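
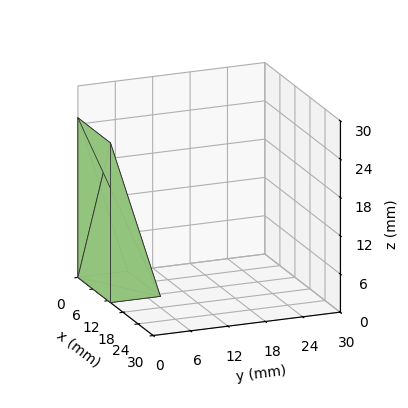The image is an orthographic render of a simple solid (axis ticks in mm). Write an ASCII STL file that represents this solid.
Reading the render: the shape is a wedge (ramp): 13 × 8 mm base, rising to 25 mm along the y=0 edge and sloping linearly to z=0 at y=8 (dimensions read to the nearest mm from the axis ticks). For the STL, each face is triangulated and given an outward normal.

solid part
  facet normal 0.0000 0.0000 -1.0000
    outer loop
      vertex 13.000 8.000 0.000
      vertex 13.000 0.000 0.000
      vertex 0.000 0.000 0.000
    endloop
  endfacet
  facet normal 0.0000 0.0000 -1.0000
    outer loop
      vertex 0.000 8.000 0.000
      vertex 13.000 8.000 0.000
      vertex 0.000 0.000 0.000
    endloop
  endfacet
  facet normal 0.0000 -1.0000 0.0000
    outer loop
      vertex 0.000 0.000 0.000
      vertex 13.000 0.000 0.000
      vertex 13.000 0.000 25.000
    endloop
  endfacet
  facet normal 0.0000 -1.0000 0.0000
    outer loop
      vertex 0.000 0.000 0.000
      vertex 13.000 0.000 25.000
      vertex 0.000 0.000 25.000
    endloop
  endfacet
  facet normal 0.0000 0.9524 0.3048
    outer loop
      vertex 0.000 0.000 25.000
      vertex 13.000 0.000 25.000
      vertex 13.000 8.000 0.000
    endloop
  endfacet
  facet normal 0.0000 0.9524 0.3048
    outer loop
      vertex 0.000 0.000 25.000
      vertex 13.000 8.000 0.000
      vertex 0.000 8.000 0.000
    endloop
  endfacet
  facet normal -1.0000 0.0000 0.0000
    outer loop
      vertex 0.000 0.000 25.000
      vertex 0.000 8.000 0.000
      vertex 0.000 0.000 0.000
    endloop
  endfacet
  facet normal 1.0000 0.0000 0.0000
    outer loop
      vertex 13.000 0.000 0.000
      vertex 13.000 8.000 0.000
      vertex 13.000 0.000 25.000
    endloop
  endfacet
endsolid part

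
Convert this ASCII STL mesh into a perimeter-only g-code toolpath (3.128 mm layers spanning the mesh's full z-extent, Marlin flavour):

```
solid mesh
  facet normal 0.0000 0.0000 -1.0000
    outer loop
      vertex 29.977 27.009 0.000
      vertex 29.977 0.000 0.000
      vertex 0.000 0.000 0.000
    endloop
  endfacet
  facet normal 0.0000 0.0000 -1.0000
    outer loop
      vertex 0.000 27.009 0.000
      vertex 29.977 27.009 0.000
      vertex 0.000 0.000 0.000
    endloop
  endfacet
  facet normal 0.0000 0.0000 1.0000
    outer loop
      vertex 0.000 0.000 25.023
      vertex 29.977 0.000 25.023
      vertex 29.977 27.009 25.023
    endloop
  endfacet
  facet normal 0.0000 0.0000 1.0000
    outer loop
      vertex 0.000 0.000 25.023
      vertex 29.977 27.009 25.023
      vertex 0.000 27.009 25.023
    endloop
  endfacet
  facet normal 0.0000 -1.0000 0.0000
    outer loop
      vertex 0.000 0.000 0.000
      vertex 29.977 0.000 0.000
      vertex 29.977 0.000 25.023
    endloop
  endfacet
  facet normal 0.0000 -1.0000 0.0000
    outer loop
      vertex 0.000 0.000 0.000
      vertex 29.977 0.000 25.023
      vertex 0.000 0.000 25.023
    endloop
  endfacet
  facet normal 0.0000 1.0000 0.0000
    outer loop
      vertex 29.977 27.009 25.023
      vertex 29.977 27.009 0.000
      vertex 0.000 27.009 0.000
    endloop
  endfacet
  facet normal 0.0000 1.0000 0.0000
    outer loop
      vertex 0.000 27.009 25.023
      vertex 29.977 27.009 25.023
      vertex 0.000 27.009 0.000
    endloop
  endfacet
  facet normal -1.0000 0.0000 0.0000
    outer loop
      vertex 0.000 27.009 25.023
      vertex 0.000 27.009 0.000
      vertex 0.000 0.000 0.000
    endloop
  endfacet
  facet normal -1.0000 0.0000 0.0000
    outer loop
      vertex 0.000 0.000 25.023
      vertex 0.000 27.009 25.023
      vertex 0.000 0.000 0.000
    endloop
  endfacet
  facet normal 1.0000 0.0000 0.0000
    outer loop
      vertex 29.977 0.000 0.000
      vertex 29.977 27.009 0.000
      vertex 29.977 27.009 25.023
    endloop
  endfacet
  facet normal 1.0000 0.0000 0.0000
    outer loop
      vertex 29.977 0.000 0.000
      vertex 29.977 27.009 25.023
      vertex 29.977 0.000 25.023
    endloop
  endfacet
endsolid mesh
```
; perimeter-only toolpath
G21 ; units = mm
G90 ; absolute positioning
G28 ; home
; layer 1
G0 Z3.128
G0 X0.000 Y0.000
G1 X29.977 Y0.000
G1 X29.977 Y27.009
G1 X0.000 Y27.009
G1 X0.000 Y0.000
; layer 2
G0 Z6.256
G0 X0.000 Y0.000
G1 X29.977 Y0.000
G1 X29.977 Y27.009
G1 X0.000 Y27.009
G1 X0.000 Y0.000
; layer 3
G0 Z9.384
G0 X0.000 Y0.000
G1 X29.977 Y0.000
G1 X29.977 Y27.009
G1 X0.000 Y27.009
G1 X0.000 Y0.000
; layer 4
G0 Z12.511
G0 X0.000 Y0.000
G1 X29.977 Y0.000
G1 X29.977 Y27.009
G1 X0.000 Y27.009
G1 X0.000 Y0.000
; layer 5
G0 Z15.639
G0 X0.000 Y0.000
G1 X29.977 Y0.000
G1 X29.977 Y27.009
G1 X0.000 Y27.009
G1 X0.000 Y0.000
; layer 6
G0 Z18.767
G0 X0.000 Y0.000
G1 X29.977 Y0.000
G1 X29.977 Y27.009
G1 X0.000 Y27.009
G1 X0.000 Y0.000
; layer 7
G0 Z21.895
G0 X0.000 Y0.000
G1 X29.977 Y0.000
G1 X29.977 Y27.009
G1 X0.000 Y27.009
G1 X0.000 Y0.000
; layer 8
G0 Z25.023
G0 X0.000 Y0.000
G1 X29.977 Y0.000
G1 X29.977 Y27.009
G1 X0.000 Y27.009
G1 X0.000 Y0.000
M2 ; end

The solid is a rectangular box, roughly 30 × 27 mm footprint and 25 mm tall. Slicing at Δz = 3.128 mm — 8 equal slices spanning the solid's height, so layer i sits at z = i·h/8 — gives 8 non-empty perimeters. Each is a 4-segment closed polygon; G0 lifts to the layer z and rapids to the start vertex, then G1 traces the edges.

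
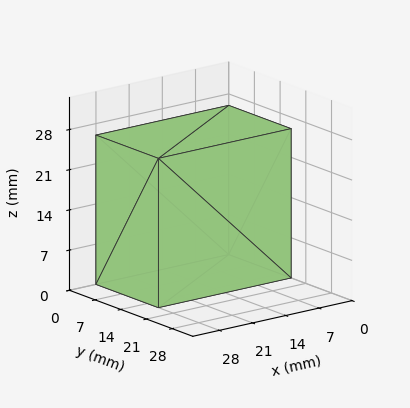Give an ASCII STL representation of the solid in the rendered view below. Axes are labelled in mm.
Reading the render: the shape is a rectangular box, roughly 28 × 17 mm footprint and 26 mm tall (dimensions read to the nearest mm from the axis ticks). For the STL, each face is triangulated and given an outward normal.

solid part
  facet normal 0.0000 0.0000 -1.0000
    outer loop
      vertex 28.00 17.00 0.00
      vertex 28.00 0.00 0.00
      vertex 0.00 0.00 0.00
    endloop
  endfacet
  facet normal 0.0000 0.0000 -1.0000
    outer loop
      vertex 0.00 17.00 0.00
      vertex 28.00 17.00 0.00
      vertex 0.00 0.00 0.00
    endloop
  endfacet
  facet normal 0.0000 0.0000 1.0000
    outer loop
      vertex 0.00 0.00 26.00
      vertex 28.00 0.00 26.00
      vertex 28.00 17.00 26.00
    endloop
  endfacet
  facet normal 0.0000 0.0000 1.0000
    outer loop
      vertex 0.00 0.00 26.00
      vertex 28.00 17.00 26.00
      vertex 0.00 17.00 26.00
    endloop
  endfacet
  facet normal 0.0000 -1.0000 0.0000
    outer loop
      vertex 0.00 0.00 0.00
      vertex 28.00 0.00 0.00
      vertex 28.00 0.00 26.00
    endloop
  endfacet
  facet normal 0.0000 -1.0000 0.0000
    outer loop
      vertex 0.00 0.00 0.00
      vertex 28.00 0.00 26.00
      vertex 0.00 0.00 26.00
    endloop
  endfacet
  facet normal 0.0000 1.0000 0.0000
    outer loop
      vertex 28.00 17.00 26.00
      vertex 28.00 17.00 0.00
      vertex 0.00 17.00 0.00
    endloop
  endfacet
  facet normal 0.0000 1.0000 0.0000
    outer loop
      vertex 0.00 17.00 26.00
      vertex 28.00 17.00 26.00
      vertex 0.00 17.00 0.00
    endloop
  endfacet
  facet normal -1.0000 0.0000 0.0000
    outer loop
      vertex 0.00 17.00 26.00
      vertex 0.00 17.00 0.00
      vertex 0.00 0.00 0.00
    endloop
  endfacet
  facet normal -1.0000 0.0000 0.0000
    outer loop
      vertex 0.00 0.00 26.00
      vertex 0.00 17.00 26.00
      vertex 0.00 0.00 0.00
    endloop
  endfacet
  facet normal 1.0000 0.0000 0.0000
    outer loop
      vertex 28.00 0.00 0.00
      vertex 28.00 17.00 0.00
      vertex 28.00 17.00 26.00
    endloop
  endfacet
  facet normal 1.0000 0.0000 0.0000
    outer loop
      vertex 28.00 0.00 0.00
      vertex 28.00 17.00 26.00
      vertex 28.00 0.00 26.00
    endloop
  endfacet
endsolid part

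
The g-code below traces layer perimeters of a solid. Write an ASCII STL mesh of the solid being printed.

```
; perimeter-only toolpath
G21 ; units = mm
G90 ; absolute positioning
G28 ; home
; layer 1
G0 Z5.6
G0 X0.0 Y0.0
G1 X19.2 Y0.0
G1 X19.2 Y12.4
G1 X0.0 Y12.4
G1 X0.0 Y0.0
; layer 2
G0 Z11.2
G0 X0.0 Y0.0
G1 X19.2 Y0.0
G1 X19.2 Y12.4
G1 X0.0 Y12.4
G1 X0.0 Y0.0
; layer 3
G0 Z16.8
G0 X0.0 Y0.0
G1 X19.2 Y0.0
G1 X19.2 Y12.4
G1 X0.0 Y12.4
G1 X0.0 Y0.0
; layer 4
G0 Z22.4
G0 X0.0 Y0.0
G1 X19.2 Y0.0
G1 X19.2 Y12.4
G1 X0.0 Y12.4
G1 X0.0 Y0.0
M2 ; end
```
solid part
  facet normal 0.0000 0.0000 -1.0000
    outer loop
      vertex 19.2 12.4 0.0
      vertex 19.2 0.0 0.0
      vertex 0.0 0.0 0.0
    endloop
  endfacet
  facet normal 0.0000 0.0000 -1.0000
    outer loop
      vertex 0.0 12.4 0.0
      vertex 19.2 12.4 0.0
      vertex 0.0 0.0 0.0
    endloop
  endfacet
  facet normal 0.0000 0.0000 1.0000
    outer loop
      vertex 0.0 0.0 22.4
      vertex 19.2 0.0 22.4
      vertex 19.2 12.4 22.4
    endloop
  endfacet
  facet normal 0.0000 0.0000 1.0000
    outer loop
      vertex 0.0 0.0 22.4
      vertex 19.2 12.4 22.4
      vertex 0.0 12.4 22.4
    endloop
  endfacet
  facet normal 0.0000 -1.0000 0.0000
    outer loop
      vertex 0.0 0.0 0.0
      vertex 19.2 0.0 0.0
      vertex 19.2 0.0 22.4
    endloop
  endfacet
  facet normal 0.0000 -1.0000 0.0000
    outer loop
      vertex 0.0 0.0 0.0
      vertex 19.2 0.0 22.4
      vertex 0.0 0.0 22.4
    endloop
  endfacet
  facet normal 0.0000 1.0000 0.0000
    outer loop
      vertex 19.2 12.4 22.4
      vertex 19.2 12.4 0.0
      vertex 0.0 12.4 0.0
    endloop
  endfacet
  facet normal 0.0000 1.0000 0.0000
    outer loop
      vertex 0.0 12.4 22.4
      vertex 19.2 12.4 22.4
      vertex 0.0 12.4 0.0
    endloop
  endfacet
  facet normal -1.0000 0.0000 0.0000
    outer loop
      vertex 0.0 12.4 22.4
      vertex 0.0 12.4 0.0
      vertex 0.0 0.0 0.0
    endloop
  endfacet
  facet normal -1.0000 0.0000 0.0000
    outer loop
      vertex 0.0 0.0 22.4
      vertex 0.0 12.4 22.4
      vertex 0.0 0.0 0.0
    endloop
  endfacet
  facet normal 1.0000 0.0000 0.0000
    outer loop
      vertex 19.2 0.0 0.0
      vertex 19.2 12.4 0.0
      vertex 19.2 12.4 22.4
    endloop
  endfacet
  facet normal 1.0000 0.0000 0.0000
    outer loop
      vertex 19.2 0.0 0.0
      vertex 19.2 12.4 22.4
      vertex 19.2 0.0 22.4
    endloop
  endfacet
endsolid part

The G0 Z moves step by Δz≈5.6 mm. Every layer's G1 loop is the same polygon, so the solid is a straight extrusion of it from z=0 to z≈22.4. Closing with flat bottom and top caps and triangulating gives 12 facets — a rectangular box, roughly 19.2 × 12.4 mm footprint and 22.4 mm tall.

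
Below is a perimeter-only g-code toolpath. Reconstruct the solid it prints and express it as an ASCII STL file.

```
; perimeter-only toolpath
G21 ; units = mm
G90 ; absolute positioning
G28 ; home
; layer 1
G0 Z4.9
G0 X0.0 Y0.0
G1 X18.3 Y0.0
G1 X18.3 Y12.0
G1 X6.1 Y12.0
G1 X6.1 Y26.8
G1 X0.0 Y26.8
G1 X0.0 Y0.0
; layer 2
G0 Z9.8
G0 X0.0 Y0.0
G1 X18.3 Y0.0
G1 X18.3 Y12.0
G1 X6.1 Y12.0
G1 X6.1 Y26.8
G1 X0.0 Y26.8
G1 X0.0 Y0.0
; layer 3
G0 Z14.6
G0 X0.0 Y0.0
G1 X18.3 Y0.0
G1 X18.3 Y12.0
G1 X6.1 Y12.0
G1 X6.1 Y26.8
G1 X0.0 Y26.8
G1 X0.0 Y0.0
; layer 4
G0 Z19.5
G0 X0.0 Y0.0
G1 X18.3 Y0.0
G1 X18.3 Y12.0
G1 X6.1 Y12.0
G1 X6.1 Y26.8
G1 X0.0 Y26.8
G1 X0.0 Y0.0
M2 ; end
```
solid part
  facet normal 0.0000 0.0000 -1.0000
    outer loop
      vertex 18.3 12.0 0.0
      vertex 18.3 0.0 0.0
      vertex 0.0 0.0 0.0
    endloop
  endfacet
  facet normal 0.0000 0.0000 -1.0000
    outer loop
      vertex 6.1 12.0 0.0
      vertex 18.3 12.0 0.0
      vertex 0.0 0.0 0.0
    endloop
  endfacet
  facet normal 0.0000 0.0000 -1.0000
    outer loop
      vertex 6.1 26.8 0.0
      vertex 6.1 12.0 0.0
      vertex 0.0 0.0 0.0
    endloop
  endfacet
  facet normal 0.0000 0.0000 -1.0000
    outer loop
      vertex 0.0 26.8 0.0
      vertex 6.1 26.8 0.0
      vertex 0.0 0.0 0.0
    endloop
  endfacet
  facet normal 0.0000 0.0000 1.0000
    outer loop
      vertex 0.0 0.0 19.5
      vertex 18.3 0.0 19.5
      vertex 18.3 12.0 19.5
    endloop
  endfacet
  facet normal 0.0000 0.0000 1.0000
    outer loop
      vertex 0.0 0.0 19.5
      vertex 18.3 12.0 19.5
      vertex 6.1 12.0 19.5
    endloop
  endfacet
  facet normal 0.0000 0.0000 1.0000
    outer loop
      vertex 0.0 0.0 19.5
      vertex 6.1 12.0 19.5
      vertex 6.1 26.8 19.5
    endloop
  endfacet
  facet normal 0.0000 0.0000 1.0000
    outer loop
      vertex 0.0 0.0 19.5
      vertex 6.1 26.8 19.5
      vertex 0.0 26.8 19.5
    endloop
  endfacet
  facet normal 0.0000 -1.0000 0.0000
    outer loop
      vertex 0.0 0.0 0.0
      vertex 18.3 0.0 0.0
      vertex 18.3 0.0 19.5
    endloop
  endfacet
  facet normal 0.0000 -1.0000 0.0000
    outer loop
      vertex 0.0 0.0 0.0
      vertex 18.3 0.0 19.5
      vertex 0.0 0.0 19.5
    endloop
  endfacet
  facet normal 1.0000 0.0000 0.0000
    outer loop
      vertex 18.3 0.0 0.0
      vertex 18.3 12.0 0.0
      vertex 18.3 12.0 19.5
    endloop
  endfacet
  facet normal 1.0000 0.0000 0.0000
    outer loop
      vertex 18.3 0.0 0.0
      vertex 18.3 12.0 19.5
      vertex 18.3 0.0 19.5
    endloop
  endfacet
  facet normal 0.0000 1.0000 0.0000
    outer loop
      vertex 18.3 12.0 0.0
      vertex 6.1 12.0 0.0
      vertex 6.1 12.0 19.5
    endloop
  endfacet
  facet normal 0.0000 1.0000 0.0000
    outer loop
      vertex 18.3 12.0 0.0
      vertex 6.1 12.0 19.5
      vertex 18.3 12.0 19.5
    endloop
  endfacet
  facet normal 1.0000 0.0000 0.0000
    outer loop
      vertex 6.1 12.0 0.0
      vertex 6.1 26.8 0.0
      vertex 6.1 26.8 19.5
    endloop
  endfacet
  facet normal 1.0000 0.0000 0.0000
    outer loop
      vertex 6.1 12.0 0.0
      vertex 6.1 26.8 19.5
      vertex 6.1 12.0 19.5
    endloop
  endfacet
  facet normal 0.0000 1.0000 0.0000
    outer loop
      vertex 6.1 26.8 0.0
      vertex 0.0 26.8 0.0
      vertex 0.0 26.8 19.5
    endloop
  endfacet
  facet normal 0.0000 1.0000 0.0000
    outer loop
      vertex 6.1 26.8 0.0
      vertex 0.0 26.8 19.5
      vertex 6.1 26.8 19.5
    endloop
  endfacet
  facet normal -1.0000 0.0000 0.0000
    outer loop
      vertex 0.0 26.8 0.0
      vertex 0.0 0.0 0.0
      vertex 0.0 0.0 19.5
    endloop
  endfacet
  facet normal -1.0000 0.0000 0.0000
    outer loop
      vertex 0.0 26.8 0.0
      vertex 0.0 0.0 19.5
      vertex 0.0 26.8 19.5
    endloop
  endfacet
endsolid part

The G0 Z moves step by Δz≈4.9 mm. Every layer's G1 loop is the same polygon, so the solid is a straight extrusion of it from z=0 to z≈19.5. Closing with flat bottom and top caps and triangulating gives 20 facets — an L-shaped prism: outer 18.3 × 26.8 mm, arm thicknesses ≈ 12 mm (horizontal) and 6.1 mm (vertical), extruded 19.5 mm in z.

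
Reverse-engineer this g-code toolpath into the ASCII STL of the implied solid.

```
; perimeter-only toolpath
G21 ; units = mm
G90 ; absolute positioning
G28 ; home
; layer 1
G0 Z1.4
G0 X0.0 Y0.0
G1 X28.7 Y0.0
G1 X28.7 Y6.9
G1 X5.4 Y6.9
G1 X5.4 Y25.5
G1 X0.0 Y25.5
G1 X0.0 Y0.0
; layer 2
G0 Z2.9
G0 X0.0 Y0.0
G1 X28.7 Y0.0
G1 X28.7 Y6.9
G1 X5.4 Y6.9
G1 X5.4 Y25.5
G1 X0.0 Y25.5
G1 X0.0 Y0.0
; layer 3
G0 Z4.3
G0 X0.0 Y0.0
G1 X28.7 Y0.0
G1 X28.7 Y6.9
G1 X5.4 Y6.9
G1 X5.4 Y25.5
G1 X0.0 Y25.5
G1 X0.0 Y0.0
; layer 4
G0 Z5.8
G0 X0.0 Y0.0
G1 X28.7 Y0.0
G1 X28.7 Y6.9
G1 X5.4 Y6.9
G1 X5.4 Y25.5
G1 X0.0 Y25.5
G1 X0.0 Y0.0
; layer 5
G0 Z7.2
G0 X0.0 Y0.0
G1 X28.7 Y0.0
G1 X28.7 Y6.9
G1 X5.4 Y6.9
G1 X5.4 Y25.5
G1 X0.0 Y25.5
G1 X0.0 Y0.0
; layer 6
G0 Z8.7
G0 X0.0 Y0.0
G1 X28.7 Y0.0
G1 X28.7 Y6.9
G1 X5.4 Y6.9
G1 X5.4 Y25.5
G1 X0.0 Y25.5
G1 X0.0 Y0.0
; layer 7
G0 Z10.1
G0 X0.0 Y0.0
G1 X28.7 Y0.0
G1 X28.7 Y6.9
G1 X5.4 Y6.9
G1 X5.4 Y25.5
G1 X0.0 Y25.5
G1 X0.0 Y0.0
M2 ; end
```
solid part
  facet normal 0.0000 0.0000 -1.0000
    outer loop
      vertex 28.7 6.9 0.0
      vertex 28.7 0.0 0.0
      vertex 0.0 0.0 0.0
    endloop
  endfacet
  facet normal 0.0000 0.0000 -1.0000
    outer loop
      vertex 5.4 6.9 0.0
      vertex 28.7 6.9 0.0
      vertex 0.0 0.0 0.0
    endloop
  endfacet
  facet normal 0.0000 0.0000 -1.0000
    outer loop
      vertex 5.4 25.5 0.0
      vertex 5.4 6.9 0.0
      vertex 0.0 0.0 0.0
    endloop
  endfacet
  facet normal 0.0000 0.0000 -1.0000
    outer loop
      vertex 0.0 25.5 0.0
      vertex 5.4 25.5 0.0
      vertex 0.0 0.0 0.0
    endloop
  endfacet
  facet normal 0.0000 0.0000 1.0000
    outer loop
      vertex 0.0 0.0 10.1
      vertex 28.7 0.0 10.1
      vertex 28.7 6.9 10.1
    endloop
  endfacet
  facet normal 0.0000 0.0000 1.0000
    outer loop
      vertex 0.0 0.0 10.1
      vertex 28.7 6.9 10.1
      vertex 5.4 6.9 10.1
    endloop
  endfacet
  facet normal 0.0000 0.0000 1.0000
    outer loop
      vertex 0.0 0.0 10.1
      vertex 5.4 6.9 10.1
      vertex 5.4 25.5 10.1
    endloop
  endfacet
  facet normal 0.0000 0.0000 1.0000
    outer loop
      vertex 0.0 0.0 10.1
      vertex 5.4 25.5 10.1
      vertex 0.0 25.5 10.1
    endloop
  endfacet
  facet normal 0.0000 -1.0000 0.0000
    outer loop
      vertex 0.0 0.0 0.0
      vertex 28.7 0.0 0.0
      vertex 28.7 0.0 10.1
    endloop
  endfacet
  facet normal 0.0000 -1.0000 0.0000
    outer loop
      vertex 0.0 0.0 0.0
      vertex 28.7 0.0 10.1
      vertex 0.0 0.0 10.1
    endloop
  endfacet
  facet normal 1.0000 0.0000 0.0000
    outer loop
      vertex 28.7 0.0 0.0
      vertex 28.7 6.9 0.0
      vertex 28.7 6.9 10.1
    endloop
  endfacet
  facet normal 1.0000 0.0000 0.0000
    outer loop
      vertex 28.7 0.0 0.0
      vertex 28.7 6.9 10.1
      vertex 28.7 0.0 10.1
    endloop
  endfacet
  facet normal 0.0000 1.0000 0.0000
    outer loop
      vertex 28.7 6.9 0.0
      vertex 5.4 6.9 0.0
      vertex 5.4 6.9 10.1
    endloop
  endfacet
  facet normal 0.0000 1.0000 0.0000
    outer loop
      vertex 28.7 6.9 0.0
      vertex 5.4 6.9 10.1
      vertex 28.7 6.9 10.1
    endloop
  endfacet
  facet normal 1.0000 0.0000 0.0000
    outer loop
      vertex 5.4 6.9 0.0
      vertex 5.4 25.5 0.0
      vertex 5.4 25.5 10.1
    endloop
  endfacet
  facet normal 1.0000 0.0000 0.0000
    outer loop
      vertex 5.4 6.9 0.0
      vertex 5.4 25.5 10.1
      vertex 5.4 6.9 10.1
    endloop
  endfacet
  facet normal 0.0000 1.0000 0.0000
    outer loop
      vertex 5.4 25.5 0.0
      vertex 0.0 25.5 0.0
      vertex 0.0 25.5 10.1
    endloop
  endfacet
  facet normal 0.0000 1.0000 0.0000
    outer loop
      vertex 5.4 25.5 0.0
      vertex 0.0 25.5 10.1
      vertex 5.4 25.5 10.1
    endloop
  endfacet
  facet normal -1.0000 0.0000 0.0000
    outer loop
      vertex 0.0 25.5 0.0
      vertex 0.0 0.0 0.0
      vertex 0.0 0.0 10.1
    endloop
  endfacet
  facet normal -1.0000 0.0000 0.0000
    outer loop
      vertex 0.0 25.5 0.0
      vertex 0.0 0.0 10.1
      vertex 0.0 25.5 10.1
    endloop
  endfacet
endsolid part

The G0 Z moves step by Δz≈1.4 mm. Every layer's G1 loop is the same polygon, so the solid is a straight extrusion of it from z=0 to z≈10.1. Closing with flat bottom and top caps and triangulating gives 20 facets — an L-shaped prism: outer 28.7 × 25.5 mm, arm thicknesses ≈ 6.9 mm (horizontal) and 5.4 mm (vertical), extruded 10.1 mm in z.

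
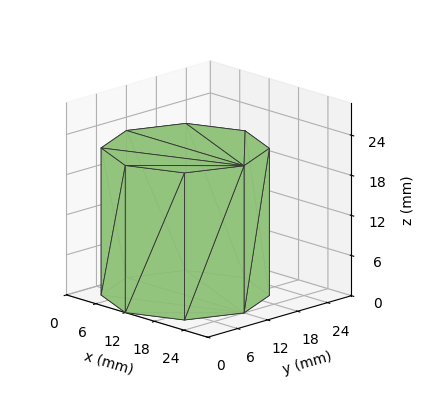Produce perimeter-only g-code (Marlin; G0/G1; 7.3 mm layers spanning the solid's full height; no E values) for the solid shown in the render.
Reading the render: the shape is a regular 8-sided prism (a cylinder approximated with 8 flat sides), circumscribed radius ≈ 12 mm, height ≈ 22 mm (dimensions read to the nearest mm from the axis ticks). For the g-code, the solid's height is divided into equal slices at the stated Δz and each level perimeter traced with G1 moves after a G0 lift.

; perimeter-only toolpath
G21 ; units = mm
G90 ; absolute positioning
G28 ; home
; layer 1
G0 Z7.3
G0 X24.0 Y12.0
G1 X20.5 Y20.5
G1 X12.0 Y24.0
G1 X3.5 Y20.5
G1 X0.0 Y12.0
G1 X3.5 Y3.5
G1 X12.0 Y0.0
G1 X20.5 Y3.5
G1 X24.0 Y12.0
; layer 2
G0 Z14.7
G0 X24.0 Y12.0
G1 X20.5 Y20.5
G1 X12.0 Y24.0
G1 X3.5 Y20.5
G1 X0.0 Y12.0
G1 X3.5 Y3.5
G1 X12.0 Y0.0
G1 X20.5 Y3.5
G1 X24.0 Y12.0
; layer 3
G0 Z22.0
G0 X24.0 Y12.0
G1 X20.5 Y20.5
G1 X12.0 Y24.0
G1 X3.5 Y20.5
G1 X0.0 Y12.0
G1 X3.5 Y3.5
G1 X12.0 Y0.0
G1 X20.5 Y3.5
G1 X24.0 Y12.0
M2 ; end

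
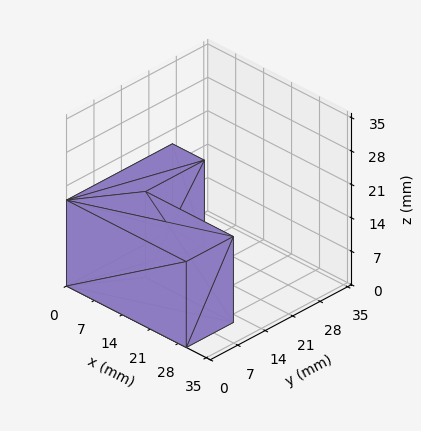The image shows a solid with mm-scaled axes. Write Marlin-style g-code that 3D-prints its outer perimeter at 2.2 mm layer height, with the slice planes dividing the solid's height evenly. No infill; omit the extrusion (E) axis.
Reading the render: the shape is an L-shaped prism: outer 30 × 27 mm, arm thicknesses ≈ 12 mm (horizontal) and 8 mm (vertical), extruded 18 mm in z (dimensions read to the nearest mm from the axis ticks). For the g-code, the solid's height is divided into equal slices at the stated Δz and each level perimeter traced with G1 moves after a G0 lift.

; perimeter-only toolpath
G21 ; units = mm
G90 ; absolute positioning
G28 ; home
; layer 1
G0 Z2.2
G0 X0.0 Y0.0
G1 X30.0 Y0.0
G1 X30.0 Y12.0
G1 X8.0 Y12.0
G1 X8.0 Y27.0
G1 X0.0 Y27.0
G1 X0.0 Y0.0
; layer 2
G0 Z4.5
G0 X0.0 Y0.0
G1 X30.0 Y0.0
G1 X30.0 Y12.0
G1 X8.0 Y12.0
G1 X8.0 Y27.0
G1 X0.0 Y27.0
G1 X0.0 Y0.0
; layer 3
G0 Z6.8
G0 X0.0 Y0.0
G1 X30.0 Y0.0
G1 X30.0 Y12.0
G1 X8.0 Y12.0
G1 X8.0 Y27.0
G1 X0.0 Y27.0
G1 X0.0 Y0.0
; layer 4
G0 Z9.0
G0 X0.0 Y0.0
G1 X30.0 Y0.0
G1 X30.0 Y12.0
G1 X8.0 Y12.0
G1 X8.0 Y27.0
G1 X0.0 Y27.0
G1 X0.0 Y0.0
; layer 5
G0 Z11.2
G0 X0.0 Y0.0
G1 X30.0 Y0.0
G1 X30.0 Y12.0
G1 X8.0 Y12.0
G1 X8.0 Y27.0
G1 X0.0 Y27.0
G1 X0.0 Y0.0
; layer 6
G0 Z13.5
G0 X0.0 Y0.0
G1 X30.0 Y0.0
G1 X30.0 Y12.0
G1 X8.0 Y12.0
G1 X8.0 Y27.0
G1 X0.0 Y27.0
G1 X0.0 Y0.0
; layer 7
G0 Z15.8
G0 X0.0 Y0.0
G1 X30.0 Y0.0
G1 X30.0 Y12.0
G1 X8.0 Y12.0
G1 X8.0 Y27.0
G1 X0.0 Y27.0
G1 X0.0 Y0.0
; layer 8
G0 Z18.0
G0 X0.0 Y0.0
G1 X30.0 Y0.0
G1 X30.0 Y12.0
G1 X8.0 Y12.0
G1 X8.0 Y27.0
G1 X0.0 Y27.0
G1 X0.0 Y0.0
M2 ; end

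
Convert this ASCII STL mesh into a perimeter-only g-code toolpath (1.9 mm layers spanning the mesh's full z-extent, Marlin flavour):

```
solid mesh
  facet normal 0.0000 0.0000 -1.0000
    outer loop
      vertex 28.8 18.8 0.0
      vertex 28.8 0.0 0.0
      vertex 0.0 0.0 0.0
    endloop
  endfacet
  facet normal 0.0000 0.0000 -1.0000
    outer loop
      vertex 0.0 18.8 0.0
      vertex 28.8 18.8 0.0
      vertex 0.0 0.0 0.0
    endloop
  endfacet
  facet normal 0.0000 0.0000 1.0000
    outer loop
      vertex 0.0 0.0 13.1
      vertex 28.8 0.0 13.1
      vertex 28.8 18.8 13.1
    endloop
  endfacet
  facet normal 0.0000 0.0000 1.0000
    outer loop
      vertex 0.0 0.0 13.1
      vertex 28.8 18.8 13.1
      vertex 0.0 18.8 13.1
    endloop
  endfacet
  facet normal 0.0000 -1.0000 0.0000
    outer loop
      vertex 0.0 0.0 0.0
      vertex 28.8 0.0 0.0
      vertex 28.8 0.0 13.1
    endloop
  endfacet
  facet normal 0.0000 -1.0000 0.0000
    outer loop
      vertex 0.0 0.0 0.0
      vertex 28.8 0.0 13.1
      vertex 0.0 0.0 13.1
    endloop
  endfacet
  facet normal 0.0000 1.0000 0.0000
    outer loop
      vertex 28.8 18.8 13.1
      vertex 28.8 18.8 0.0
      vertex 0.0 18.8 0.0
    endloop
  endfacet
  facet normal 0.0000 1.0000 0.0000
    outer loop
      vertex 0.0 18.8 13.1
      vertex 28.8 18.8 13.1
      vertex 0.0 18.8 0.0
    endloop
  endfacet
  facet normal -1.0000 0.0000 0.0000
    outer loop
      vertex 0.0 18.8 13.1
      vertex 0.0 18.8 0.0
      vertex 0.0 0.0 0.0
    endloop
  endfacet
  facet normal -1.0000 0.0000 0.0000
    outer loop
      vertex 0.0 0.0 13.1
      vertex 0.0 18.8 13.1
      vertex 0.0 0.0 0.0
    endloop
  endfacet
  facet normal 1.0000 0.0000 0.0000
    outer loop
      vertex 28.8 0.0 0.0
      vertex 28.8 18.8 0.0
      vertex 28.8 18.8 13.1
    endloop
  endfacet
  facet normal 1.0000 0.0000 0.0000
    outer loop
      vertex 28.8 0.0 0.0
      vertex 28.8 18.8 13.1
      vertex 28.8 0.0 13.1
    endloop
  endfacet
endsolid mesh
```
; perimeter-only toolpath
G21 ; units = mm
G90 ; absolute positioning
G28 ; home
; layer 1
G0 Z1.9
G0 X0.0 Y0.0
G1 X28.8 Y0.0
G1 X28.8 Y18.8
G1 X0.0 Y18.8
G1 X0.0 Y0.0
; layer 2
G0 Z3.7
G0 X0.0 Y0.0
G1 X28.8 Y0.0
G1 X28.8 Y18.8
G1 X0.0 Y18.8
G1 X0.0 Y0.0
; layer 3
G0 Z5.6
G0 X0.0 Y0.0
G1 X28.8 Y0.0
G1 X28.8 Y18.8
G1 X0.0 Y18.8
G1 X0.0 Y0.0
; layer 4
G0 Z7.5
G0 X0.0 Y0.0
G1 X28.8 Y0.0
G1 X28.8 Y18.8
G1 X0.0 Y18.8
G1 X0.0 Y0.0
; layer 5
G0 Z9.4
G0 X0.0 Y0.0
G1 X28.8 Y0.0
G1 X28.8 Y18.8
G1 X0.0 Y18.8
G1 X0.0 Y0.0
; layer 6
G0 Z11.2
G0 X0.0 Y0.0
G1 X28.8 Y0.0
G1 X28.8 Y18.8
G1 X0.0 Y18.8
G1 X0.0 Y0.0
; layer 7
G0 Z13.1
G0 X0.0 Y0.0
G1 X28.8 Y0.0
G1 X28.8 Y18.8
G1 X0.0 Y18.8
G1 X0.0 Y0.0
M2 ; end

The solid is a rectangular box, roughly 28.8 × 18.8 mm footprint and 13.1 mm tall. Slicing at Δz = 1.9 mm — 7 equal slices spanning the solid's height, so layer i sits at z = i·h/7 — gives 7 non-empty perimeters. Each is a 4-segment closed polygon; G0 lifts to the layer z and rapids to the start vertex, then G1 traces the edges.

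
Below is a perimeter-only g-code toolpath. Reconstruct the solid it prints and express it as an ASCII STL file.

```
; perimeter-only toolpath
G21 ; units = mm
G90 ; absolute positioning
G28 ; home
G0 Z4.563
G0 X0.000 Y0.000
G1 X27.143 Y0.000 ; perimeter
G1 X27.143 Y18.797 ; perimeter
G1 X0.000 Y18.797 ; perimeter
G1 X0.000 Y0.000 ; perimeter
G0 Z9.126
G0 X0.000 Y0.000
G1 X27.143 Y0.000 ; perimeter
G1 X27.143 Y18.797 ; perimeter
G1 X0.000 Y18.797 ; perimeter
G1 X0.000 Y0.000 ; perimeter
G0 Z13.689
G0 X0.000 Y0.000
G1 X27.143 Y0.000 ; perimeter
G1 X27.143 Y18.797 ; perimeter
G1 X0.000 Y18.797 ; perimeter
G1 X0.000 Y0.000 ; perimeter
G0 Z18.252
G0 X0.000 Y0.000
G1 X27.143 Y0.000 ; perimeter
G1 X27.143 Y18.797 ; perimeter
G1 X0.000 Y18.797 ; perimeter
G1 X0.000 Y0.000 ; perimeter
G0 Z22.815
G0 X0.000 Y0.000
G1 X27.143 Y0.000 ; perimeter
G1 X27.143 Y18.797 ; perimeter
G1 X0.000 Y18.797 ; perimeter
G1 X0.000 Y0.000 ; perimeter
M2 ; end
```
solid part
  facet normal 0.0000 0.0000 -1.0000
    outer loop
      vertex 27.143 18.797 0.000
      vertex 27.143 0.000 0.000
      vertex 0.000 0.000 0.000
    endloop
  endfacet
  facet normal 0.0000 0.0000 -1.0000
    outer loop
      vertex 0.000 18.797 0.000
      vertex 27.143 18.797 0.000
      vertex 0.000 0.000 0.000
    endloop
  endfacet
  facet normal 0.0000 0.0000 1.0000
    outer loop
      vertex 0.000 0.000 22.815
      vertex 27.143 0.000 22.815
      vertex 27.143 18.797 22.815
    endloop
  endfacet
  facet normal 0.0000 0.0000 1.0000
    outer loop
      vertex 0.000 0.000 22.815
      vertex 27.143 18.797 22.815
      vertex 0.000 18.797 22.815
    endloop
  endfacet
  facet normal 0.0000 -1.0000 0.0000
    outer loop
      vertex 0.000 0.000 0.000
      vertex 27.143 0.000 0.000
      vertex 27.143 0.000 22.815
    endloop
  endfacet
  facet normal 0.0000 -1.0000 0.0000
    outer loop
      vertex 0.000 0.000 0.000
      vertex 27.143 0.000 22.815
      vertex 0.000 0.000 22.815
    endloop
  endfacet
  facet normal 0.0000 1.0000 0.0000
    outer loop
      vertex 27.143 18.797 22.815
      vertex 27.143 18.797 0.000
      vertex 0.000 18.797 0.000
    endloop
  endfacet
  facet normal 0.0000 1.0000 0.0000
    outer loop
      vertex 0.000 18.797 22.815
      vertex 27.143 18.797 22.815
      vertex 0.000 18.797 0.000
    endloop
  endfacet
  facet normal -1.0000 0.0000 0.0000
    outer loop
      vertex 0.000 18.797 22.815
      vertex 0.000 18.797 0.000
      vertex 0.000 0.000 0.000
    endloop
  endfacet
  facet normal -1.0000 0.0000 0.0000
    outer loop
      vertex 0.000 0.000 22.815
      vertex 0.000 18.797 22.815
      vertex 0.000 0.000 0.000
    endloop
  endfacet
  facet normal 1.0000 0.0000 0.0000
    outer loop
      vertex 27.143 0.000 0.000
      vertex 27.143 18.797 0.000
      vertex 27.143 18.797 22.815
    endloop
  endfacet
  facet normal 1.0000 0.0000 0.0000
    outer loop
      vertex 27.143 0.000 0.000
      vertex 27.143 18.797 22.815
      vertex 27.143 0.000 22.815
    endloop
  endfacet
endsolid part

The G0 Z moves step by Δz≈4.563 mm. Every layer's G1 loop is the same polygon, so the solid is a straight extrusion of it from z=0 to z≈22.8. Closing with flat bottom and top caps and triangulating gives 12 facets — a rectangular box, roughly 27.1 × 18.8 mm footprint and 22.8 mm tall.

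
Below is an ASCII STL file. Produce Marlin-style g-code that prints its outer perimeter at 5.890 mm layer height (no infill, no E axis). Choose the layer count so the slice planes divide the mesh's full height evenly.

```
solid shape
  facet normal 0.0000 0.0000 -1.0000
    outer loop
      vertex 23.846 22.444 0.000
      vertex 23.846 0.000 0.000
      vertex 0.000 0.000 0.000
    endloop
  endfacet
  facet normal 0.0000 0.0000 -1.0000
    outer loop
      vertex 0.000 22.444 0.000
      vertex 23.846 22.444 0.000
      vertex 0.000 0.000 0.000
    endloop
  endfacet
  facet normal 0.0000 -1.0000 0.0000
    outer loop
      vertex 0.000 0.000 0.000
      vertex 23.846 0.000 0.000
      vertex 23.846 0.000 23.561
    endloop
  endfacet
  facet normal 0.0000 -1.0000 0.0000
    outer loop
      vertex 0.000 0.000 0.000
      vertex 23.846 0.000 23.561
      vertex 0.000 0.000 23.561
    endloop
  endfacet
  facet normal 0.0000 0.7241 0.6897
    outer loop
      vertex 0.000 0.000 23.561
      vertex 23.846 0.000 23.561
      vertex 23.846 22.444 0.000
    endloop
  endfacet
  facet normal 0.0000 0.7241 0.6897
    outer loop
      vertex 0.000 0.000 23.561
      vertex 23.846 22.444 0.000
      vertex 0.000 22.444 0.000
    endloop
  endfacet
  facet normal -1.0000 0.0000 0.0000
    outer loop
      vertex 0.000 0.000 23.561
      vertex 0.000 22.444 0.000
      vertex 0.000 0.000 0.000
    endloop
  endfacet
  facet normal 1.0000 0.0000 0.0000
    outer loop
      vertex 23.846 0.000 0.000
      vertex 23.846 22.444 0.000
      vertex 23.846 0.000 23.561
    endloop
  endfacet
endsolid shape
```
; perimeter-only toolpath
G21 ; units = mm
G90 ; absolute positioning
G28 ; home
; layer 1
G0 Z5.890
G0 X0.000 Y0.000
G1 X23.846 Y0.000
G1 X23.846 Y16.833
G1 X0.000 Y16.833
G1 X0.000 Y0.000
; layer 2
G0 Z11.780
G0 X0.000 Y0.000
G1 X23.846 Y0.000
G1 X23.846 Y11.222
G1 X0.000 Y11.222
G1 X0.000 Y0.000
; layer 3
G0 Z17.671
G0 X0.000 Y0.000
G1 X23.846 Y0.000
G1 X23.846 Y5.611
G1 X0.000 Y5.611
G1 X0.000 Y0.000
M2 ; end

The solid is a wedge (ramp): 23.8 × 22.4 mm base, rising to 23.6 mm along the y=0 edge and sloping linearly to z=0 at y=22.4. Slicing at Δz = 5.890 mm — 4 equal slices spanning the solid's height, so layer i sits at z = i·h/4 — gives 3 non-empty perimeters. Each is a 4-segment closed polygon; G0 lifts to the layer z and rapids to the start vertex, then G1 traces the edges. The cross-section shrinks linearly with z (the slice at the apex is degenerate and omitted).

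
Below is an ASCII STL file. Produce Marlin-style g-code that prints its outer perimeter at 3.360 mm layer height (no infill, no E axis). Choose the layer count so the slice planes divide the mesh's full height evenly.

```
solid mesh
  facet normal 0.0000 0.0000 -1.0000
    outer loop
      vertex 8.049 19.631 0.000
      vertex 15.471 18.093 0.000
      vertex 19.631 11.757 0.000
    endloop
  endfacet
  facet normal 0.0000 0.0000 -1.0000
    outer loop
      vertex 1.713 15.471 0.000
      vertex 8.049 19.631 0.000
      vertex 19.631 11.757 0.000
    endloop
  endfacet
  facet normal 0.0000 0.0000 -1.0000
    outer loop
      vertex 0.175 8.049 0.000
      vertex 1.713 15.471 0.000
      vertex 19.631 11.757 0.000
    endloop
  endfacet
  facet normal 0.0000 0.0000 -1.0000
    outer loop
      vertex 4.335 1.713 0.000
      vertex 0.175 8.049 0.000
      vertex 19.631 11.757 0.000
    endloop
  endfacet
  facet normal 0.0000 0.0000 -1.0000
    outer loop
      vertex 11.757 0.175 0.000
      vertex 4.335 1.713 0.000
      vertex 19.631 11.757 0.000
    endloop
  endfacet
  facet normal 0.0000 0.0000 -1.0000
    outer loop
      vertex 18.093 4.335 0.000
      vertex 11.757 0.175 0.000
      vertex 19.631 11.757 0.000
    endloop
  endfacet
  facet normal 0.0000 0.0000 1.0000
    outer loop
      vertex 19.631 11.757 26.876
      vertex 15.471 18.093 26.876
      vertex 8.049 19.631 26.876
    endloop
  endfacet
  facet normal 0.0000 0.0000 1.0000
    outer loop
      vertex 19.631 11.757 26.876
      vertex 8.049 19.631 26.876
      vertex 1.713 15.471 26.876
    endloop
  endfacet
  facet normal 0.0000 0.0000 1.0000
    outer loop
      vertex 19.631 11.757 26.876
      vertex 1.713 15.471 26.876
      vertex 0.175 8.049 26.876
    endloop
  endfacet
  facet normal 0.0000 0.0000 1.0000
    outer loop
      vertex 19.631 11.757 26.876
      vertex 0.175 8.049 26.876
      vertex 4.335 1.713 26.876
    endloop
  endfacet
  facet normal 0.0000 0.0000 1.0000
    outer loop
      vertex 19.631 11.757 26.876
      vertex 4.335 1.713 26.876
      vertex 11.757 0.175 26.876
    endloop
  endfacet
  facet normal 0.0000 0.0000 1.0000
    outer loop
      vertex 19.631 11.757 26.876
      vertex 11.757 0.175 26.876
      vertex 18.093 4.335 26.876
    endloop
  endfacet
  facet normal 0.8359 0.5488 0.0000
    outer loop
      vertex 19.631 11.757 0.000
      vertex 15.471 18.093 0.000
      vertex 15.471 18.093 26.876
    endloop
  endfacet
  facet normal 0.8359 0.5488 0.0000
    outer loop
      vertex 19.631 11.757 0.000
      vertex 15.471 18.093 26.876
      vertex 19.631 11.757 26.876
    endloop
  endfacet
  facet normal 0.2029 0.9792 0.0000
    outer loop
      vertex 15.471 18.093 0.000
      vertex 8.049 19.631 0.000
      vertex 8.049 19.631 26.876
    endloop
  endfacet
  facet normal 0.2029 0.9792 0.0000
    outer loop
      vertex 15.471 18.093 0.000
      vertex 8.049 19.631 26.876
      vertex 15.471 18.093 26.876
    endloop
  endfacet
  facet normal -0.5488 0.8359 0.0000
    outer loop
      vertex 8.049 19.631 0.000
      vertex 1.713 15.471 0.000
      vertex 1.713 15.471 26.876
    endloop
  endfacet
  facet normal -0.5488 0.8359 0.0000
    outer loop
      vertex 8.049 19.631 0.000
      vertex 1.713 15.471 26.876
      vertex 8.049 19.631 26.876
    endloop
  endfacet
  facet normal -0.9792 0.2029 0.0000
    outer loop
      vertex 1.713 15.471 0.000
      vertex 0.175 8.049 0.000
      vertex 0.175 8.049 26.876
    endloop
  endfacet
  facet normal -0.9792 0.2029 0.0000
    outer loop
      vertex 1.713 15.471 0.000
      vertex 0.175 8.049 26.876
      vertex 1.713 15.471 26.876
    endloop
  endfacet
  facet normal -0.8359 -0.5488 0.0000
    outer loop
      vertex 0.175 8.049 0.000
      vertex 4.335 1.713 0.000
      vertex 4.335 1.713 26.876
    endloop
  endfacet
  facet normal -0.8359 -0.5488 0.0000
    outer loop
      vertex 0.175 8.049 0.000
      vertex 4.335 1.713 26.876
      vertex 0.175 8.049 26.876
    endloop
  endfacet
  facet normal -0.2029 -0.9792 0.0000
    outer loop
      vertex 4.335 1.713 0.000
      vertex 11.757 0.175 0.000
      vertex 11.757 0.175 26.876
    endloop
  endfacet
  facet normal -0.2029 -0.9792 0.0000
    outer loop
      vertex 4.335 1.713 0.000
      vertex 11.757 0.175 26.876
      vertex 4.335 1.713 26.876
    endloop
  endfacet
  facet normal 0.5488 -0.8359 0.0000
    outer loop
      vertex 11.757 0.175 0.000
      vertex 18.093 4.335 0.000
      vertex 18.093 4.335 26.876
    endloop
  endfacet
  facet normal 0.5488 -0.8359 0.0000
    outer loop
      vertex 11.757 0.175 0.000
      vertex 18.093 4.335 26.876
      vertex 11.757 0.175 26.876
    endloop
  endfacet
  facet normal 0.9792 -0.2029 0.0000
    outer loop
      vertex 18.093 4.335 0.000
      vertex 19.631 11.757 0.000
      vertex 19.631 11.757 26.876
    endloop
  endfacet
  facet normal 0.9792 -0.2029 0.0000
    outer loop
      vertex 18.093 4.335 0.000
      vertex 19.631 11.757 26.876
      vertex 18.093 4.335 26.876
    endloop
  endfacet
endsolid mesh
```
; perimeter-only toolpath
G21 ; units = mm
G90 ; absolute positioning
G28 ; home
; layer 1
G0 Z3.360
G0 X19.631 Y11.757
G1 X15.471 Y18.093
G1 X8.049 Y19.631
G1 X1.713 Y15.471
G1 X0.175 Y8.049
G1 X4.335 Y1.713
G1 X11.757 Y0.175
G1 X18.093 Y4.335
G1 X19.631 Y11.757
; layer 2
G0 Z6.719
G0 X19.631 Y11.757
G1 X15.471 Y18.093
G1 X8.049 Y19.631
G1 X1.713 Y15.471
G1 X0.175 Y8.049
G1 X4.335 Y1.713
G1 X11.757 Y0.175
G1 X18.093 Y4.335
G1 X19.631 Y11.757
; layer 3
G0 Z10.079
G0 X19.631 Y11.757
G1 X15.471 Y18.093
G1 X8.049 Y19.631
G1 X1.713 Y15.471
G1 X0.175 Y8.049
G1 X4.335 Y1.713
G1 X11.757 Y0.175
G1 X18.093 Y4.335
G1 X19.631 Y11.757
; layer 4
G0 Z13.438
G0 X19.631 Y11.757
G1 X15.471 Y18.093
G1 X8.049 Y19.631
G1 X1.713 Y15.471
G1 X0.175 Y8.049
G1 X4.335 Y1.713
G1 X11.757 Y0.175
G1 X18.093 Y4.335
G1 X19.631 Y11.757
; layer 5
G0 Z16.797
G0 X19.631 Y11.757
G1 X15.471 Y18.093
G1 X8.049 Y19.631
G1 X1.713 Y15.471
G1 X0.175 Y8.049
G1 X4.335 Y1.713
G1 X11.757 Y0.175
G1 X18.093 Y4.335
G1 X19.631 Y11.757
; layer 6
G0 Z20.157
G0 X19.631 Y11.757
G1 X15.471 Y18.093
G1 X8.049 Y19.631
G1 X1.713 Y15.471
G1 X0.175 Y8.049
G1 X4.335 Y1.713
G1 X11.757 Y0.175
G1 X18.093 Y4.335
G1 X19.631 Y11.757
; layer 7
G0 Z23.517
G0 X19.631 Y11.757
G1 X15.471 Y18.093
G1 X8.049 Y19.631
G1 X1.713 Y15.471
G1 X0.175 Y8.049
G1 X4.335 Y1.713
G1 X11.757 Y0.175
G1 X18.093 Y4.335
G1 X19.631 Y11.757
; layer 8
G0 Z26.876
G0 X19.631 Y11.757
G1 X15.471 Y18.093
G1 X8.049 Y19.631
G1 X1.713 Y15.471
G1 X0.175 Y8.049
G1 X4.335 Y1.713
G1 X11.757 Y0.175
G1 X18.093 Y4.335
G1 X19.631 Y11.757
M2 ; end

The solid is a regular 8-sided prism (a cylinder approximated with 8 flat sides), circumscribed radius ≈ 9.9 mm, height ≈ 26.9 mm. Slicing at Δz = 3.360 mm — 8 equal slices spanning the solid's height, so layer i sits at z = i·h/8 — gives 8 non-empty perimeters. Each is a 8-segment closed polygon; G0 lifts to the layer z and rapids to the start vertex, then G1 traces the edges.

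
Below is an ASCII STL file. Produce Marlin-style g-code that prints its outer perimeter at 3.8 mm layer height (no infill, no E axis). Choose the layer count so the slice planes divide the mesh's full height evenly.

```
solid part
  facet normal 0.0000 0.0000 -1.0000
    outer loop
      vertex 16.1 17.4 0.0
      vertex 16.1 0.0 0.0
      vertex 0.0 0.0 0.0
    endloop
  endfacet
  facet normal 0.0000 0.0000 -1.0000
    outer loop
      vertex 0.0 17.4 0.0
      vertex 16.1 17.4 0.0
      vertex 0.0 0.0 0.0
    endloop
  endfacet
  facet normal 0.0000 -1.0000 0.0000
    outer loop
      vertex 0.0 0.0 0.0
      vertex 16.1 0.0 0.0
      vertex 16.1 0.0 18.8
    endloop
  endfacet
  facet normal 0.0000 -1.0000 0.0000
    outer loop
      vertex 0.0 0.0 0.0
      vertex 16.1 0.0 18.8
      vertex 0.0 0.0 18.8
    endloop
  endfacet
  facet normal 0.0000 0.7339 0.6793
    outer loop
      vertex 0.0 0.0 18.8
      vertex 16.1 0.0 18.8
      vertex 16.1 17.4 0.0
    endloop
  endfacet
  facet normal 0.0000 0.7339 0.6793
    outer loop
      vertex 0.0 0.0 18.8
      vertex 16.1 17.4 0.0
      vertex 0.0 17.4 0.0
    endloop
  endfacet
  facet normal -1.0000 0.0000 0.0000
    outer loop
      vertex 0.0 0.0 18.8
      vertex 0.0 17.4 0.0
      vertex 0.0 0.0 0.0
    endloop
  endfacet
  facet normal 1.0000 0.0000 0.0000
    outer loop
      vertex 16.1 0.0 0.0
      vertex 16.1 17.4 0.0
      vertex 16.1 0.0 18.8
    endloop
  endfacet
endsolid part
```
; perimeter-only toolpath
G21 ; units = mm
G90 ; absolute positioning
G28 ; home
; layer 1
G0 Z3.8
G0 X0.0 Y0.0
G1 X16.1 Y0.0
G1 X16.1 Y13.9
G1 X0.0 Y13.9
G1 X0.0 Y0.0
; layer 2
G0 Z7.5
G0 X0.0 Y0.0
G1 X16.1 Y0.0
G1 X16.1 Y10.4
G1 X0.0 Y10.4
G1 X0.0 Y0.0
; layer 3
G0 Z11.3
G0 X0.0 Y0.0
G1 X16.1 Y0.0
G1 X16.1 Y7.0
G1 X0.0 Y7.0
G1 X0.0 Y0.0
; layer 4
G0 Z15.0
G0 X0.0 Y0.0
G1 X16.1 Y0.0
G1 X16.1 Y3.5
G1 X0.0 Y3.5
G1 X0.0 Y0.0
M2 ; end

The solid is a wedge (ramp): 16.1 × 17.4 mm base, rising to 18.8 mm along the y=0 edge and sloping linearly to z=0 at y=17.4. Slicing at Δz = 3.8 mm — 5 equal slices spanning the solid's height, so layer i sits at z = i·h/5 — gives 4 non-empty perimeters. Each is a 4-segment closed polygon; G0 lifts to the layer z and rapids to the start vertex, then G1 traces the edges. The cross-section shrinks linearly with z (the slice at the apex is degenerate and omitted).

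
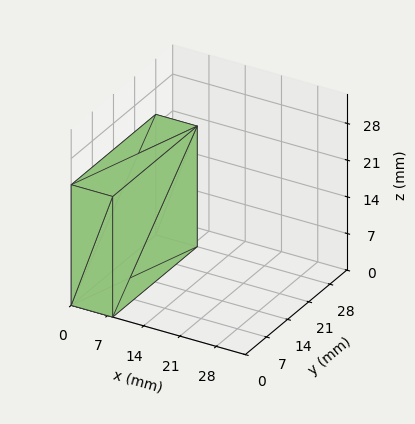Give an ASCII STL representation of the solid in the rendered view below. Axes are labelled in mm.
Reading the render: the shape is a rectangular box, roughly 8 × 28 mm footprint and 23 mm tall (dimensions read to the nearest mm from the axis ticks). For the STL, each face is triangulated and given an outward normal.

solid part
  facet normal 0.0000 0.0000 -1.0000
    outer loop
      vertex 8.000 28.000 0.000
      vertex 8.000 0.000 0.000
      vertex 0.000 0.000 0.000
    endloop
  endfacet
  facet normal 0.0000 0.0000 -1.0000
    outer loop
      vertex 0.000 28.000 0.000
      vertex 8.000 28.000 0.000
      vertex 0.000 0.000 0.000
    endloop
  endfacet
  facet normal 0.0000 0.0000 1.0000
    outer loop
      vertex 0.000 0.000 23.000
      vertex 8.000 0.000 23.000
      vertex 8.000 28.000 23.000
    endloop
  endfacet
  facet normal 0.0000 0.0000 1.0000
    outer loop
      vertex 0.000 0.000 23.000
      vertex 8.000 28.000 23.000
      vertex 0.000 28.000 23.000
    endloop
  endfacet
  facet normal 0.0000 -1.0000 0.0000
    outer loop
      vertex 0.000 0.000 0.000
      vertex 8.000 0.000 0.000
      vertex 8.000 0.000 23.000
    endloop
  endfacet
  facet normal 0.0000 -1.0000 0.0000
    outer loop
      vertex 0.000 0.000 0.000
      vertex 8.000 0.000 23.000
      vertex 0.000 0.000 23.000
    endloop
  endfacet
  facet normal 0.0000 1.0000 0.0000
    outer loop
      vertex 8.000 28.000 23.000
      vertex 8.000 28.000 0.000
      vertex 0.000 28.000 0.000
    endloop
  endfacet
  facet normal 0.0000 1.0000 0.0000
    outer loop
      vertex 0.000 28.000 23.000
      vertex 8.000 28.000 23.000
      vertex 0.000 28.000 0.000
    endloop
  endfacet
  facet normal -1.0000 0.0000 0.0000
    outer loop
      vertex 0.000 28.000 23.000
      vertex 0.000 28.000 0.000
      vertex 0.000 0.000 0.000
    endloop
  endfacet
  facet normal -1.0000 0.0000 0.0000
    outer loop
      vertex 0.000 0.000 23.000
      vertex 0.000 28.000 23.000
      vertex 0.000 0.000 0.000
    endloop
  endfacet
  facet normal 1.0000 0.0000 0.0000
    outer loop
      vertex 8.000 0.000 0.000
      vertex 8.000 28.000 0.000
      vertex 8.000 28.000 23.000
    endloop
  endfacet
  facet normal 1.0000 0.0000 0.0000
    outer loop
      vertex 8.000 0.000 0.000
      vertex 8.000 28.000 23.000
      vertex 8.000 0.000 23.000
    endloop
  endfacet
endsolid part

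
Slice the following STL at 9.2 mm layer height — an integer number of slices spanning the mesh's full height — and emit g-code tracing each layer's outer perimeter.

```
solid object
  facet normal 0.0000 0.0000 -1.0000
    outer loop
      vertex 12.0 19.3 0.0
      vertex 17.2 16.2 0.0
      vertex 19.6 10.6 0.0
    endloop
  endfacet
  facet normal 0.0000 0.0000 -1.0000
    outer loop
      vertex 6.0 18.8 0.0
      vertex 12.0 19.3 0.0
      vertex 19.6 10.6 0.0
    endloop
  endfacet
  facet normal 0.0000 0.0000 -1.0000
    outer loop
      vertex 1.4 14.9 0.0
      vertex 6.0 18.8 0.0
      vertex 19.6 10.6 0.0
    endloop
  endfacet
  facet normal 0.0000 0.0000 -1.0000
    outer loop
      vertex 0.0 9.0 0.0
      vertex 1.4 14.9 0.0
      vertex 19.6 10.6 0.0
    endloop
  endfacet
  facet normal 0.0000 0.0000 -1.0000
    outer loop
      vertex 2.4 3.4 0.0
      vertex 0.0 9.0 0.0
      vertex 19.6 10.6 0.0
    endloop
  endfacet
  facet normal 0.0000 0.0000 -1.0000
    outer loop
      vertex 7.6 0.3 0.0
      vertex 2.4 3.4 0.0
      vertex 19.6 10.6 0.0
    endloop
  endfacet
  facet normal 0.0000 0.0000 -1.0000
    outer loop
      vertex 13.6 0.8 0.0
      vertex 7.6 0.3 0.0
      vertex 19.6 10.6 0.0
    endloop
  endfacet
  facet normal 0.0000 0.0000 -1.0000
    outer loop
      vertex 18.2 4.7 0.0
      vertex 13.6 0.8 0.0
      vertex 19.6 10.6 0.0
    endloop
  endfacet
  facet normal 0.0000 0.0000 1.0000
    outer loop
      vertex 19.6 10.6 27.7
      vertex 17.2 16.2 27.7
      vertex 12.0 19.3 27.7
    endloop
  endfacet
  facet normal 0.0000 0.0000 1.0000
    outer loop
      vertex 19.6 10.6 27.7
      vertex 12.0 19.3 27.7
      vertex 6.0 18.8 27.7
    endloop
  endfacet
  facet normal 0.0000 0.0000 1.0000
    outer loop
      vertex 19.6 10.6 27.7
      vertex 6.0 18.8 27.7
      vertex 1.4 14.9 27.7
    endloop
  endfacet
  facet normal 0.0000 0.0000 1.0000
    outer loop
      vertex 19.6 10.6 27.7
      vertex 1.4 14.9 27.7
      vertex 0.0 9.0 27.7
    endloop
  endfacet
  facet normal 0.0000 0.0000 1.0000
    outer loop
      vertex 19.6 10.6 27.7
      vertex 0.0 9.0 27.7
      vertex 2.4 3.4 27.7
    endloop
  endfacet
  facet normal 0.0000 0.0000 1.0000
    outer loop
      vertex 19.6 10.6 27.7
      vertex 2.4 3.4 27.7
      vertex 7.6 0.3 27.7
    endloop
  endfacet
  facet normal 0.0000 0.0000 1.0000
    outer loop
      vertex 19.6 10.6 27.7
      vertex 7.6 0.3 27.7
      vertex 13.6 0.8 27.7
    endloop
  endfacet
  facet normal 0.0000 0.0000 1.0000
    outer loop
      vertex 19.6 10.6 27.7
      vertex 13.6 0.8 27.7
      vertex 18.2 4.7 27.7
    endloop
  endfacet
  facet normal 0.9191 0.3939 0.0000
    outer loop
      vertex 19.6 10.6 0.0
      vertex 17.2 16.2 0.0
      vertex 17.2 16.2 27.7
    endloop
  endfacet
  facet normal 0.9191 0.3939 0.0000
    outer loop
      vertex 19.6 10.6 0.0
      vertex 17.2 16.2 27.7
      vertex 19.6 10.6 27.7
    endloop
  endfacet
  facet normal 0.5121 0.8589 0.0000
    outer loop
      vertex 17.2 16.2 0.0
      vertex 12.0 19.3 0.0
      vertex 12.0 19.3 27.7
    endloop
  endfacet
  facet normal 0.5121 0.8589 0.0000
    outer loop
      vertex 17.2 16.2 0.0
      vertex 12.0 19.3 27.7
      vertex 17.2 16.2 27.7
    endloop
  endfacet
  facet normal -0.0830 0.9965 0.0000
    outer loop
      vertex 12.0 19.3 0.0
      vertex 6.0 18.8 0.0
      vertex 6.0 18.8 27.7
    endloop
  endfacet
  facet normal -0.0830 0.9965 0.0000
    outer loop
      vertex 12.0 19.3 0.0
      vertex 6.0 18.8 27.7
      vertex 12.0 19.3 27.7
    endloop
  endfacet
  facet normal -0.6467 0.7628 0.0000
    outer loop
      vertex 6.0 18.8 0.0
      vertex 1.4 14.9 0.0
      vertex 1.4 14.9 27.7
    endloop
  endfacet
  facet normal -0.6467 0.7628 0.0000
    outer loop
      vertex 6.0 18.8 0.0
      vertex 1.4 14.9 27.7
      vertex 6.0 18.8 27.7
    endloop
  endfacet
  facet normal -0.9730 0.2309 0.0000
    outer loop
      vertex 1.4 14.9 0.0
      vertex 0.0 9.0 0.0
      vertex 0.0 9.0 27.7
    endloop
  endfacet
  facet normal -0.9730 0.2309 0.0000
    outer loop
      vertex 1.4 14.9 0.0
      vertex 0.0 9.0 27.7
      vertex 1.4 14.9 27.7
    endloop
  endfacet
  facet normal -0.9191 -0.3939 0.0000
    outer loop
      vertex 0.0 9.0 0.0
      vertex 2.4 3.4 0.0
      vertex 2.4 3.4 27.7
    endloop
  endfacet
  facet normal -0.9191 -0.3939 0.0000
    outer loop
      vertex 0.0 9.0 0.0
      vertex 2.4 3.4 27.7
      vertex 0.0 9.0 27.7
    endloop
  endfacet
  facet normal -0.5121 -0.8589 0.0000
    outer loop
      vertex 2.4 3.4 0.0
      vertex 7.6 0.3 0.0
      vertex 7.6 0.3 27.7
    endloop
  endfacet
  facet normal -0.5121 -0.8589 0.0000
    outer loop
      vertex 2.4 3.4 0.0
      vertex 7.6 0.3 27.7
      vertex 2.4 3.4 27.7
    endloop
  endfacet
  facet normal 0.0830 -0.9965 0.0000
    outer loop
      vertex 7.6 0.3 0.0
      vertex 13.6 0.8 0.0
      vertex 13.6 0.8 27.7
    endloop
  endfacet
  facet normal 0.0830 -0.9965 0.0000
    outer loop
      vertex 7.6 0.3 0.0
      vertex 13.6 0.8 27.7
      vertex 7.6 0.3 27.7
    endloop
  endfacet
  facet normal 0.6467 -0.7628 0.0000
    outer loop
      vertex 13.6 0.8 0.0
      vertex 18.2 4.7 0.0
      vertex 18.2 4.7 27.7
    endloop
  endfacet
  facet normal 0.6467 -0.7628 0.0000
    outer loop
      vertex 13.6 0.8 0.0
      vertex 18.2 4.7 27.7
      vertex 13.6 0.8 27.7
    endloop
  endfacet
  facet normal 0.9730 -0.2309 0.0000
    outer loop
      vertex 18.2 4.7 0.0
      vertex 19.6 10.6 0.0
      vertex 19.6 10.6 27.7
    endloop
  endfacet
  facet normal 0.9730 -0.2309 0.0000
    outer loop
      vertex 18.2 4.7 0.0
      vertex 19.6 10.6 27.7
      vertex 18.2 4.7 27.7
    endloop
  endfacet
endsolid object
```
; perimeter-only toolpath
G21 ; units = mm
G90 ; absolute positioning
G28 ; home
; layer 1
G0 Z9.2
G0 X19.6 Y10.6
G1 X17.2 Y16.2
G1 X12.0 Y19.3
G1 X6.0 Y18.8
G1 X1.4 Y14.9
G1 X0.0 Y9.0
G1 X2.4 Y3.4
G1 X7.6 Y0.3
G1 X13.6 Y0.8
G1 X18.2 Y4.7
G1 X19.6 Y10.6
; layer 2
G0 Z18.5
G0 X19.6 Y10.6
G1 X17.2 Y16.2
G1 X12.0 Y19.3
G1 X6.0 Y18.8
G1 X1.4 Y14.9
G1 X0.0 Y9.0
G1 X2.4 Y3.4
G1 X7.6 Y0.3
G1 X13.6 Y0.8
G1 X18.2 Y4.7
G1 X19.6 Y10.6
; layer 3
G0 Z27.7
G0 X19.6 Y10.6
G1 X17.2 Y16.2
G1 X12.0 Y19.3
G1 X6.0 Y18.8
G1 X1.4 Y14.9
G1 X0.0 Y9.0
G1 X2.4 Y3.4
G1 X7.6 Y0.3
G1 X13.6 Y0.8
G1 X18.2 Y4.7
G1 X19.6 Y10.6
M2 ; end

The solid is a regular 10-sided prism (a cylinder approximated with 10 flat sides), circumscribed radius ≈ 9.8 mm, height ≈ 27.7 mm. Slicing at Δz = 9.2 mm — 3 equal slices spanning the solid's height, so layer i sits at z = i·h/3 — gives 3 non-empty perimeters. Each is a 10-segment closed polygon; G0 lifts to the layer z and rapids to the start vertex, then G1 traces the edges.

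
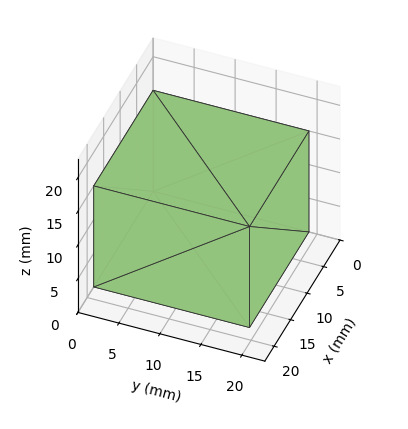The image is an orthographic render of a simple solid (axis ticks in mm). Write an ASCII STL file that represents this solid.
Reading the render: the shape is a rectangular box, roughly 18 × 19 mm footprint and 15 mm tall (dimensions read to the nearest mm from the axis ticks). For the STL, each face is triangulated and given an outward normal.

solid part
  facet normal 0.0000 0.0000 -1.0000
    outer loop
      vertex 18.000 19.000 0.000
      vertex 18.000 0.000 0.000
      vertex 0.000 0.000 0.000
    endloop
  endfacet
  facet normal 0.0000 0.0000 -1.0000
    outer loop
      vertex 0.000 19.000 0.000
      vertex 18.000 19.000 0.000
      vertex 0.000 0.000 0.000
    endloop
  endfacet
  facet normal 0.0000 0.0000 1.0000
    outer loop
      vertex 0.000 0.000 15.000
      vertex 18.000 0.000 15.000
      vertex 18.000 19.000 15.000
    endloop
  endfacet
  facet normal 0.0000 0.0000 1.0000
    outer loop
      vertex 0.000 0.000 15.000
      vertex 18.000 19.000 15.000
      vertex 0.000 19.000 15.000
    endloop
  endfacet
  facet normal 0.0000 -1.0000 0.0000
    outer loop
      vertex 0.000 0.000 0.000
      vertex 18.000 0.000 0.000
      vertex 18.000 0.000 15.000
    endloop
  endfacet
  facet normal 0.0000 -1.0000 0.0000
    outer loop
      vertex 0.000 0.000 0.000
      vertex 18.000 0.000 15.000
      vertex 0.000 0.000 15.000
    endloop
  endfacet
  facet normal 0.0000 1.0000 0.0000
    outer loop
      vertex 18.000 19.000 15.000
      vertex 18.000 19.000 0.000
      vertex 0.000 19.000 0.000
    endloop
  endfacet
  facet normal 0.0000 1.0000 0.0000
    outer loop
      vertex 0.000 19.000 15.000
      vertex 18.000 19.000 15.000
      vertex 0.000 19.000 0.000
    endloop
  endfacet
  facet normal -1.0000 0.0000 0.0000
    outer loop
      vertex 0.000 19.000 15.000
      vertex 0.000 19.000 0.000
      vertex 0.000 0.000 0.000
    endloop
  endfacet
  facet normal -1.0000 0.0000 0.0000
    outer loop
      vertex 0.000 0.000 15.000
      vertex 0.000 19.000 15.000
      vertex 0.000 0.000 0.000
    endloop
  endfacet
  facet normal 1.0000 0.0000 0.0000
    outer loop
      vertex 18.000 0.000 0.000
      vertex 18.000 19.000 0.000
      vertex 18.000 19.000 15.000
    endloop
  endfacet
  facet normal 1.0000 0.0000 0.0000
    outer loop
      vertex 18.000 0.000 0.000
      vertex 18.000 19.000 15.000
      vertex 18.000 0.000 15.000
    endloop
  endfacet
endsolid part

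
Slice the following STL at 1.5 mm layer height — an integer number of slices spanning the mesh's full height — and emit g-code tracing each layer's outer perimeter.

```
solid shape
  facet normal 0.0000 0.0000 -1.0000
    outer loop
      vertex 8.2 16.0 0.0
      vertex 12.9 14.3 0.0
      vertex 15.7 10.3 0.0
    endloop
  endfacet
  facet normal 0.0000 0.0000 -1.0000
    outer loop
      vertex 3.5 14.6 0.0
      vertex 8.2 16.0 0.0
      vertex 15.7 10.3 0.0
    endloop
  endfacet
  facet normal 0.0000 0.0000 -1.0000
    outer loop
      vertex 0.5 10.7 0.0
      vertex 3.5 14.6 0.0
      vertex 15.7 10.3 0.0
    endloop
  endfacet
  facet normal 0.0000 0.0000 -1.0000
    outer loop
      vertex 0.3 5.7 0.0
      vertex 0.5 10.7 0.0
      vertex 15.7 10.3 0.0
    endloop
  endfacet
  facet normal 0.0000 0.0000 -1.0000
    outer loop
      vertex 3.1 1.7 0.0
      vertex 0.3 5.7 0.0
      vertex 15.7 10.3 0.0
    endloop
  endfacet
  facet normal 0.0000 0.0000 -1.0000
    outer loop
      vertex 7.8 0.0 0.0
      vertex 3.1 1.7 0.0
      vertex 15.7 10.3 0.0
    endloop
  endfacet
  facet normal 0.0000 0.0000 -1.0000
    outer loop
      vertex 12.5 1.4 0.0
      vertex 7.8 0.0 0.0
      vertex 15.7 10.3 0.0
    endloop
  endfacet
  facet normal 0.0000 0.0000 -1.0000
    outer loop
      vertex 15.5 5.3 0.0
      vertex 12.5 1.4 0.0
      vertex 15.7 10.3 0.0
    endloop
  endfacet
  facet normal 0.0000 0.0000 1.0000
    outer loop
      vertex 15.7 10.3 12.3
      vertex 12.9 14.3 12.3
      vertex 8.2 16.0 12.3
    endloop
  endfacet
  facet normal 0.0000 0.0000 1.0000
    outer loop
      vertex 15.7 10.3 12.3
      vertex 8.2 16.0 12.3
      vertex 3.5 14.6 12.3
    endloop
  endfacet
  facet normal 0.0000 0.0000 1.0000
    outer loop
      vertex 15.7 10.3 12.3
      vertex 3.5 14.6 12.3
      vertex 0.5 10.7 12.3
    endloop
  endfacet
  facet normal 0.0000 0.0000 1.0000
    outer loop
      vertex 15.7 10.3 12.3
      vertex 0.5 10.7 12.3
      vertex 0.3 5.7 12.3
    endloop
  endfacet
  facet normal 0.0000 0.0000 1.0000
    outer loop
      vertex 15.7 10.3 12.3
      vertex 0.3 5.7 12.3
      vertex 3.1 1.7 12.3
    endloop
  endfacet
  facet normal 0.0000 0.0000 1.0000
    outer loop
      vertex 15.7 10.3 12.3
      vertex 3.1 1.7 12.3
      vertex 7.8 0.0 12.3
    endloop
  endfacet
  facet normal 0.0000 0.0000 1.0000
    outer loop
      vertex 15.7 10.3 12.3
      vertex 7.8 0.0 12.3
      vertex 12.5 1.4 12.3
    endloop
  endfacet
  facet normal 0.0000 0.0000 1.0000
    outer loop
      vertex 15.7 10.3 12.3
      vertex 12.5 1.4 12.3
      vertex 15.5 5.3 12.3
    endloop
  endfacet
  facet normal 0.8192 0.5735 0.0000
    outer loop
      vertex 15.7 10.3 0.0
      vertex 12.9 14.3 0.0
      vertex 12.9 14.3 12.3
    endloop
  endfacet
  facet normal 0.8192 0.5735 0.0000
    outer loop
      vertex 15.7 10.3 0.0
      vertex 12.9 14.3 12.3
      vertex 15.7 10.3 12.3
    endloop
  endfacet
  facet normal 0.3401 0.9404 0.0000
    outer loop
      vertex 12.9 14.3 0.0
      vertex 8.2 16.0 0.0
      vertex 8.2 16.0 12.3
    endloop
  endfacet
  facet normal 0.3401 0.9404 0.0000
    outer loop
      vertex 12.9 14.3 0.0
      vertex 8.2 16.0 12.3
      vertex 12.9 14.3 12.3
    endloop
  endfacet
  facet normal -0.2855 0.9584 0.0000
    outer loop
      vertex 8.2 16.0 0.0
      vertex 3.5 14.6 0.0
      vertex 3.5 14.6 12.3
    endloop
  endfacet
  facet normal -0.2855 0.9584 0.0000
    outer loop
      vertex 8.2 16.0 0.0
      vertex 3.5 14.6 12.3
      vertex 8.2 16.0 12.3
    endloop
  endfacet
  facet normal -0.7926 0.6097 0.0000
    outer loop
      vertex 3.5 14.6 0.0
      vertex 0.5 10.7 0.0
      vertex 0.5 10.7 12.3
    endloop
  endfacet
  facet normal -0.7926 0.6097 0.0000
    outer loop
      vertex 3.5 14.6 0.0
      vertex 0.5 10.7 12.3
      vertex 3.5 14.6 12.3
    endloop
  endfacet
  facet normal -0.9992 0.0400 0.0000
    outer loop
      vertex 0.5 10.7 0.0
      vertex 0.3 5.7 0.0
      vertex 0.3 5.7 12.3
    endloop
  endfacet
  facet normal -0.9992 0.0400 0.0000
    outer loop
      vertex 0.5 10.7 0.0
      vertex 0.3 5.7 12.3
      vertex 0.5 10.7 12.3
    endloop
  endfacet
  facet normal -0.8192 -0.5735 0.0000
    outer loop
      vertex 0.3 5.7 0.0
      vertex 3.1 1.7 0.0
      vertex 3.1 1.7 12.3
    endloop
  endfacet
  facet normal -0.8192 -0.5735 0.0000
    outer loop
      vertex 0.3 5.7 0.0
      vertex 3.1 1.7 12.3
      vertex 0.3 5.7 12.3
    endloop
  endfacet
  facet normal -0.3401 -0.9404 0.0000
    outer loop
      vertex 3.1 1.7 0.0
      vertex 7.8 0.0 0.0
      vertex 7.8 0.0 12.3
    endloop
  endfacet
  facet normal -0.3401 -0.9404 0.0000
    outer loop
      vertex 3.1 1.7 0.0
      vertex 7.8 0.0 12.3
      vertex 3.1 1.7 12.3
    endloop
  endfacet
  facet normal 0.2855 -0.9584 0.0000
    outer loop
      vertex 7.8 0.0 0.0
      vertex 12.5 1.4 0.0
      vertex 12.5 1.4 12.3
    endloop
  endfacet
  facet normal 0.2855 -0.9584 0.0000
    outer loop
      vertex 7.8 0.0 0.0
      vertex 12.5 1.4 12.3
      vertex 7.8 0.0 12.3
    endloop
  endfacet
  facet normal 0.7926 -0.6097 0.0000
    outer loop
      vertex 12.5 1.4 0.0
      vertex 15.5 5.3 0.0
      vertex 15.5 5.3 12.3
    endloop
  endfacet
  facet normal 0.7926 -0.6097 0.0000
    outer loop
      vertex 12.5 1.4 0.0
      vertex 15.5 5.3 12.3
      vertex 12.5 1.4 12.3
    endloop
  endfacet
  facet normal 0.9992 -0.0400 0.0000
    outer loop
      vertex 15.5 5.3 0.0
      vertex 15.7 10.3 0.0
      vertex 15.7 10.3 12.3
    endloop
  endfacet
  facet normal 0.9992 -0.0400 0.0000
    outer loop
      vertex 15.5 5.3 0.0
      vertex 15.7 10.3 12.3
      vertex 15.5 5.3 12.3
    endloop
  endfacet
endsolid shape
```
; perimeter-only toolpath
G21 ; units = mm
G90 ; absolute positioning
G28 ; home
; layer 1
G0 Z1.5
G0 X15.7 Y10.3
G1 X12.9 Y14.3
G1 X8.2 Y16.0
G1 X3.5 Y14.6
G1 X0.5 Y10.7
G1 X0.3 Y5.7
G1 X3.1 Y1.7
G1 X7.8 Y0.0
G1 X12.5 Y1.4
G1 X15.5 Y5.3
G1 X15.7 Y10.3
; layer 2
G0 Z3.1
G0 X15.7 Y10.3
G1 X12.9 Y14.3
G1 X8.2 Y16.0
G1 X3.5 Y14.6
G1 X0.5 Y10.7
G1 X0.3 Y5.7
G1 X3.1 Y1.7
G1 X7.8 Y0.0
G1 X12.5 Y1.4
G1 X15.5 Y5.3
G1 X15.7 Y10.3
; layer 3
G0 Z4.6
G0 X15.7 Y10.3
G1 X12.9 Y14.3
G1 X8.2 Y16.0
G1 X3.5 Y14.6
G1 X0.5 Y10.7
G1 X0.3 Y5.7
G1 X3.1 Y1.7
G1 X7.8 Y0.0
G1 X12.5 Y1.4
G1 X15.5 Y5.3
G1 X15.7 Y10.3
; layer 4
G0 Z6.2
G0 X15.7 Y10.3
G1 X12.9 Y14.3
G1 X8.2 Y16.0
G1 X3.5 Y14.6
G1 X0.5 Y10.7
G1 X0.3 Y5.7
G1 X3.1 Y1.7
G1 X7.8 Y0.0
G1 X12.5 Y1.4
G1 X15.5 Y5.3
G1 X15.7 Y10.3
; layer 5
G0 Z7.7
G0 X15.7 Y10.3
G1 X12.9 Y14.3
G1 X8.2 Y16.0
G1 X3.5 Y14.6
G1 X0.5 Y10.7
G1 X0.3 Y5.7
G1 X3.1 Y1.7
G1 X7.8 Y0.0
G1 X12.5 Y1.4
G1 X15.5 Y5.3
G1 X15.7 Y10.3
; layer 6
G0 Z9.2
G0 X15.7 Y10.3
G1 X12.9 Y14.3
G1 X8.2 Y16.0
G1 X3.5 Y14.6
G1 X0.5 Y10.7
G1 X0.3 Y5.7
G1 X3.1 Y1.7
G1 X7.8 Y0.0
G1 X12.5 Y1.4
G1 X15.5 Y5.3
G1 X15.7 Y10.3
; layer 7
G0 Z10.8
G0 X15.7 Y10.3
G1 X12.9 Y14.3
G1 X8.2 Y16.0
G1 X3.5 Y14.6
G1 X0.5 Y10.7
G1 X0.3 Y5.7
G1 X3.1 Y1.7
G1 X7.8 Y0.0
G1 X12.5 Y1.4
G1 X15.5 Y5.3
G1 X15.7 Y10.3
; layer 8
G0 Z12.3
G0 X15.7 Y10.3
G1 X12.9 Y14.3
G1 X8.2 Y16.0
G1 X3.5 Y14.6
G1 X0.5 Y10.7
G1 X0.3 Y5.7
G1 X3.1 Y1.7
G1 X7.8 Y0.0
G1 X12.5 Y1.4
G1 X15.5 Y5.3
G1 X15.7 Y10.3
M2 ; end

The solid is a regular 10-sided prism (a cylinder approximated with 10 flat sides), circumscribed radius ≈ 8 mm, height ≈ 12.3 mm. Slicing at Δz = 1.5 mm — 8 equal slices spanning the solid's height, so layer i sits at z = i·h/8 — gives 8 non-empty perimeters. Each is a 10-segment closed polygon; G0 lifts to the layer z and rapids to the start vertex, then G1 traces the edges.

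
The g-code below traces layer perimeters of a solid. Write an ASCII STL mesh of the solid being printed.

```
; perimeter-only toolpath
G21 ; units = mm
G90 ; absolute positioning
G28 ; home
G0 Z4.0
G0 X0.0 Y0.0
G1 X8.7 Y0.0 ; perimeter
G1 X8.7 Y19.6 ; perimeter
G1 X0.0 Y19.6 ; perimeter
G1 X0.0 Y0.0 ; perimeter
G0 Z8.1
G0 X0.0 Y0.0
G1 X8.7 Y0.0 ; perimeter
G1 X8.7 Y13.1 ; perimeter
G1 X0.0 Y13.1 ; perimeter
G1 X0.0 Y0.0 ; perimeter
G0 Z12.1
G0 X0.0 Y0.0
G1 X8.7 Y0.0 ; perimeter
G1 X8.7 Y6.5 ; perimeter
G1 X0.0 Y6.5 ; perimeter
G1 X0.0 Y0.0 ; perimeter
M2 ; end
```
solid part
  facet normal 0.0000 0.0000 -1.0000
    outer loop
      vertex 8.7 26.2 0.0
      vertex 8.7 0.0 0.0
      vertex 0.0 0.0 0.0
    endloop
  endfacet
  facet normal 0.0000 0.0000 -1.0000
    outer loop
      vertex 0.0 26.2 0.0
      vertex 8.7 26.2 0.0
      vertex 0.0 0.0 0.0
    endloop
  endfacet
  facet normal 0.0000 -1.0000 0.0000
    outer loop
      vertex 0.0 0.0 0.0
      vertex 8.7 0.0 0.0
      vertex 8.7 0.0 16.1
    endloop
  endfacet
  facet normal 0.0000 -1.0000 0.0000
    outer loop
      vertex 0.0 0.0 0.0
      vertex 8.7 0.0 16.1
      vertex 0.0 0.0 16.1
    endloop
  endfacet
  facet normal 0.0000 0.5236 0.8520
    outer loop
      vertex 0.0 0.0 16.1
      vertex 8.7 0.0 16.1
      vertex 8.7 26.2 0.0
    endloop
  endfacet
  facet normal 0.0000 0.5236 0.8520
    outer loop
      vertex 0.0 0.0 16.1
      vertex 8.7 26.2 0.0
      vertex 0.0 26.2 0.0
    endloop
  endfacet
  facet normal -1.0000 0.0000 0.0000
    outer loop
      vertex 0.0 0.0 16.1
      vertex 0.0 26.2 0.0
      vertex 0.0 0.0 0.0
    endloop
  endfacet
  facet normal 1.0000 0.0000 0.0000
    outer loop
      vertex 8.7 0.0 0.0
      vertex 8.7 26.2 0.0
      vertex 8.7 0.0 16.1
    endloop
  endfacet
endsolid part

The G0 Z moves step by Δz≈4.0 mm. The G1 loops shrink linearly with z, so the solid tapers from its base footprint up to z≈16.1. Closing with a flat bottom cap and the tapered top and triangulating gives 8 facets — a wedge (ramp): 8.7 × 26.2 mm base, rising to 16.1 mm along the y=0 edge and sloping linearly to z=0 at y=26.2.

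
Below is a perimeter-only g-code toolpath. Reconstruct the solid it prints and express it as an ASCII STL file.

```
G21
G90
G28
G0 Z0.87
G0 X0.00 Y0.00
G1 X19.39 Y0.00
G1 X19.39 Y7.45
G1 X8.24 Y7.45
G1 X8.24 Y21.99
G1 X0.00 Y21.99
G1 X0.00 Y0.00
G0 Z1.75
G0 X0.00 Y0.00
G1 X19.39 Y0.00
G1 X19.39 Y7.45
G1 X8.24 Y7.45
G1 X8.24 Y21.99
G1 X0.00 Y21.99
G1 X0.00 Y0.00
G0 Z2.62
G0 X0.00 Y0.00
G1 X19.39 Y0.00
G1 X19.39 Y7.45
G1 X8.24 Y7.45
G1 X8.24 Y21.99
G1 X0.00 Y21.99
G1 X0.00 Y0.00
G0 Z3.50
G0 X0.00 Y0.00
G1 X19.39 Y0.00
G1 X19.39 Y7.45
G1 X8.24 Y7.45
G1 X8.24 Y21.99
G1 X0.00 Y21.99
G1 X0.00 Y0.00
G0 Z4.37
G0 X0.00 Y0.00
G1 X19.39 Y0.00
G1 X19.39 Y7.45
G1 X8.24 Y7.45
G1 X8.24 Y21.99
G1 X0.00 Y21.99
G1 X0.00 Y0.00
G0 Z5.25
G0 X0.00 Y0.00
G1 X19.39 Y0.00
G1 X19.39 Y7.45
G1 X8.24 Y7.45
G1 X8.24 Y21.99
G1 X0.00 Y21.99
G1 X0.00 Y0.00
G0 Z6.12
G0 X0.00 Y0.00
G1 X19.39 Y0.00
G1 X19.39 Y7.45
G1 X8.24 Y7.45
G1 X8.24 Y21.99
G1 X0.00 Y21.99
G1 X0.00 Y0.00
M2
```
solid part
  facet normal 0.0000 0.0000 -1.0000
    outer loop
      vertex 19.39 7.45 0.00
      vertex 19.39 0.00 0.00
      vertex 0.00 0.00 0.00
    endloop
  endfacet
  facet normal 0.0000 0.0000 -1.0000
    outer loop
      vertex 8.24 7.45 0.00
      vertex 19.39 7.45 0.00
      vertex 0.00 0.00 0.00
    endloop
  endfacet
  facet normal 0.0000 0.0000 -1.0000
    outer loop
      vertex 8.24 21.99 0.00
      vertex 8.24 7.45 0.00
      vertex 0.00 0.00 0.00
    endloop
  endfacet
  facet normal 0.0000 0.0000 -1.0000
    outer loop
      vertex 0.00 21.99 0.00
      vertex 8.24 21.99 0.00
      vertex 0.00 0.00 0.00
    endloop
  endfacet
  facet normal 0.0000 0.0000 1.0000
    outer loop
      vertex 0.00 0.00 6.12
      vertex 19.39 0.00 6.12
      vertex 19.39 7.45 6.12
    endloop
  endfacet
  facet normal 0.0000 0.0000 1.0000
    outer loop
      vertex 0.00 0.00 6.12
      vertex 19.39 7.45 6.12
      vertex 8.24 7.45 6.12
    endloop
  endfacet
  facet normal 0.0000 0.0000 1.0000
    outer loop
      vertex 0.00 0.00 6.12
      vertex 8.24 7.45 6.12
      vertex 8.24 21.99 6.12
    endloop
  endfacet
  facet normal 0.0000 0.0000 1.0000
    outer loop
      vertex 0.00 0.00 6.12
      vertex 8.24 21.99 6.12
      vertex 0.00 21.99 6.12
    endloop
  endfacet
  facet normal 0.0000 -1.0000 0.0000
    outer loop
      vertex 0.00 0.00 0.00
      vertex 19.39 0.00 0.00
      vertex 19.39 0.00 6.12
    endloop
  endfacet
  facet normal 0.0000 -1.0000 0.0000
    outer loop
      vertex 0.00 0.00 0.00
      vertex 19.39 0.00 6.12
      vertex 0.00 0.00 6.12
    endloop
  endfacet
  facet normal 1.0000 0.0000 0.0000
    outer loop
      vertex 19.39 0.00 0.00
      vertex 19.39 7.45 0.00
      vertex 19.39 7.45 6.12
    endloop
  endfacet
  facet normal 1.0000 0.0000 0.0000
    outer loop
      vertex 19.39 0.00 0.00
      vertex 19.39 7.45 6.12
      vertex 19.39 0.00 6.12
    endloop
  endfacet
  facet normal 0.0000 1.0000 0.0000
    outer loop
      vertex 19.39 7.45 0.00
      vertex 8.24 7.45 0.00
      vertex 8.24 7.45 6.12
    endloop
  endfacet
  facet normal 0.0000 1.0000 0.0000
    outer loop
      vertex 19.39 7.45 0.00
      vertex 8.24 7.45 6.12
      vertex 19.39 7.45 6.12
    endloop
  endfacet
  facet normal 1.0000 0.0000 0.0000
    outer loop
      vertex 8.24 7.45 0.00
      vertex 8.24 21.99 0.00
      vertex 8.24 21.99 6.12
    endloop
  endfacet
  facet normal 1.0000 0.0000 0.0000
    outer loop
      vertex 8.24 7.45 0.00
      vertex 8.24 21.99 6.12
      vertex 8.24 7.45 6.12
    endloop
  endfacet
  facet normal 0.0000 1.0000 0.0000
    outer loop
      vertex 8.24 21.99 0.00
      vertex 0.00 21.99 0.00
      vertex 0.00 21.99 6.12
    endloop
  endfacet
  facet normal 0.0000 1.0000 0.0000
    outer loop
      vertex 8.24 21.99 0.00
      vertex 0.00 21.99 6.12
      vertex 8.24 21.99 6.12
    endloop
  endfacet
  facet normal -1.0000 0.0000 0.0000
    outer loop
      vertex 0.00 21.99 0.00
      vertex 0.00 0.00 0.00
      vertex 0.00 0.00 6.12
    endloop
  endfacet
  facet normal -1.0000 0.0000 0.0000
    outer loop
      vertex 0.00 21.99 0.00
      vertex 0.00 0.00 6.12
      vertex 0.00 21.99 6.12
    endloop
  endfacet
endsolid part

The G0 Z moves step by Δz≈0.87 mm. Every layer's G1 loop is the same polygon, so the solid is a straight extrusion of it from z=0 to z≈6.12. Closing with flat bottom and top caps and triangulating gives 20 facets — an L-shaped prism: outer 19.4 × 22 mm, arm thicknesses ≈ 7.45 mm (horizontal) and 8.24 mm (vertical), extruded 6.12 mm in z.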